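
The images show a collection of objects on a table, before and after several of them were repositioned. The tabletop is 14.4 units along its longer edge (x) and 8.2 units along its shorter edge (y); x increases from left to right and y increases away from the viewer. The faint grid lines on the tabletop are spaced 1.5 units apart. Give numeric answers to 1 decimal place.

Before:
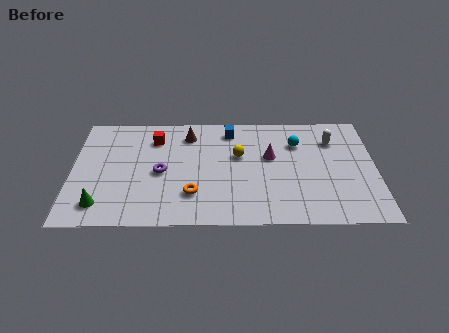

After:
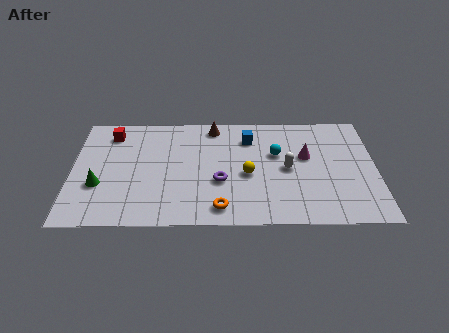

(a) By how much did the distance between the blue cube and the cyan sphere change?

-1.6

The distance was about 3.4 in the first image and 1.8 in the second, so they moved 1.6 units closer together.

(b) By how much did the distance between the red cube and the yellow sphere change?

+3.0

They were about 4.2 units apart before and 7.2 after — 3.0 units further apart.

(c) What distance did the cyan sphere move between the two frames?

1.3

The cyan sphere moved from about (10.7, 5.9) to (9.7, 5.1), a distance of √(1.0² + 0.8²) ≈ 1.3.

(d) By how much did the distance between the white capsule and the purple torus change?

-5.2

Before: roughly 8.5 units apart; after: 3.3. That's 5.2 units closer together.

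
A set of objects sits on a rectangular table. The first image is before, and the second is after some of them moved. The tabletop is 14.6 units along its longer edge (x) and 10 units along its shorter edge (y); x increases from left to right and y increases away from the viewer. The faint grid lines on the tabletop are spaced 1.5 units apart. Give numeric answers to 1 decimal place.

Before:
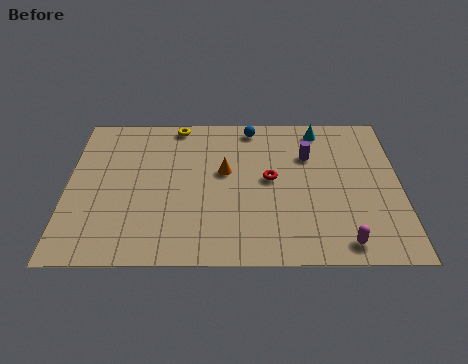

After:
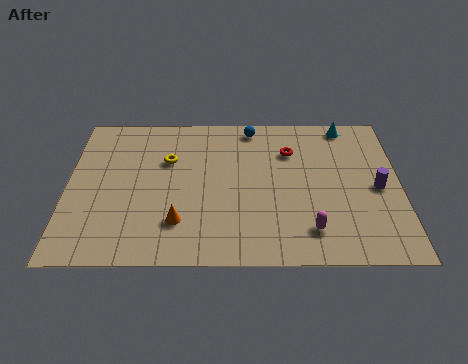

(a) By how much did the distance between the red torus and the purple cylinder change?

+2.2

They were about 2.3 units apart before and 4.5 after — 2.2 units further apart.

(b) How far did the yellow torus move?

2.5

From (4.8, 9.1) to (4.4, 6.6), the yellow torus covered √(0.4² + 2.5²) ≈ 2.5 units.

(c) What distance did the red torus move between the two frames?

2.1

The red torus was near (8.9, 5.3) before and (9.8, 7.2) after, so it travelled √(0.9² + 1.9²) ≈ 2.1 units.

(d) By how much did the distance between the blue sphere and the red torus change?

-1.3

They were about 3.7 units apart before and 2.4 after — 1.3 units closer together.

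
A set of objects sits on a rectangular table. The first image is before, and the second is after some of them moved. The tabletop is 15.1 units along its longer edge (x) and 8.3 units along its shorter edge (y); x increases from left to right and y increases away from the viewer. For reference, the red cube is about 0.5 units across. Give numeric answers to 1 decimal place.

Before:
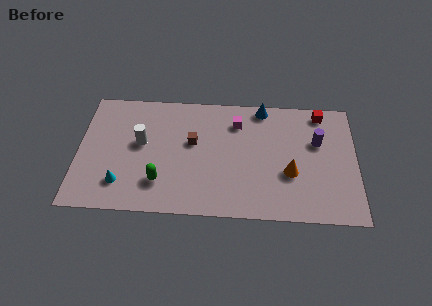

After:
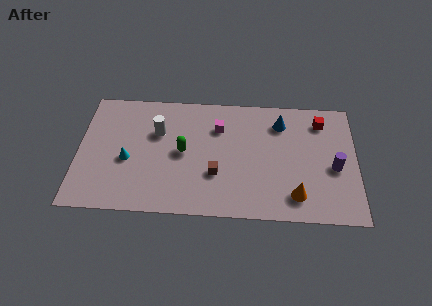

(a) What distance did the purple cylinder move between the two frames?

1.9

From (13.0, 5.3) to (13.9, 3.6), the purple cylinder covered √(0.9² + 1.7²) ≈ 1.9 units.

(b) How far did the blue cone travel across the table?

1.4

From (10.0, 7.5) to (11.0, 6.5), the blue cone covered √(1.0² + 1.0²) ≈ 1.4 units.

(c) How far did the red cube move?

0.6

The red cube was near (13.2, 7.3) before and (13.2, 6.7) after, so it travelled √(0.0² + 0.6²) ≈ 0.6 units.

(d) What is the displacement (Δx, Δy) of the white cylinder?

(0.9, 0.8)

The white cylinder was at about (3.4, 4.7) and moved to about (4.3, 5.5).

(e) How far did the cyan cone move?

1.6

The cyan cone moved from about (2.4, 1.9) to (2.7, 3.5), a distance of √(0.3² + 1.6²) ≈ 1.6.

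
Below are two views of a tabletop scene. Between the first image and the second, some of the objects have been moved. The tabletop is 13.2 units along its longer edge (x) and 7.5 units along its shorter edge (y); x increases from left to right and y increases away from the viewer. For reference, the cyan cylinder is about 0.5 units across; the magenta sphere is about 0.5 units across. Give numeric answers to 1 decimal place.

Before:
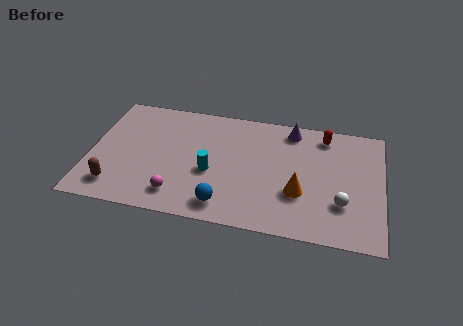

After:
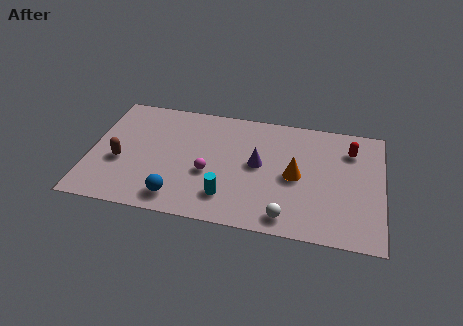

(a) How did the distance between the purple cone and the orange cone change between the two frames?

-2.2

They were about 3.9 units apart before and 1.7 after — 2.2 units closer together.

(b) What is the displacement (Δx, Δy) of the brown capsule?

(0.1, 1.6)

The brown capsule was at about (1.3, 1.4) and moved to about (1.4, 3.0).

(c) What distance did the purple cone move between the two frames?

2.9

The purple cone moved from about (9.0, 6.5) to (7.6, 4.0), a distance of √(1.4² + 2.5²) ≈ 2.9.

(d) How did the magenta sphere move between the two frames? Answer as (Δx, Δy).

(1.3, 1.6)

The magenta sphere was at about (4.1, 1.4) and moved to about (5.4, 3.0).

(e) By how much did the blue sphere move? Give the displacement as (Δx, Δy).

(-2.1, 0.0)

The blue sphere was at about (6.2, 1.2) and moved to about (4.1, 1.2).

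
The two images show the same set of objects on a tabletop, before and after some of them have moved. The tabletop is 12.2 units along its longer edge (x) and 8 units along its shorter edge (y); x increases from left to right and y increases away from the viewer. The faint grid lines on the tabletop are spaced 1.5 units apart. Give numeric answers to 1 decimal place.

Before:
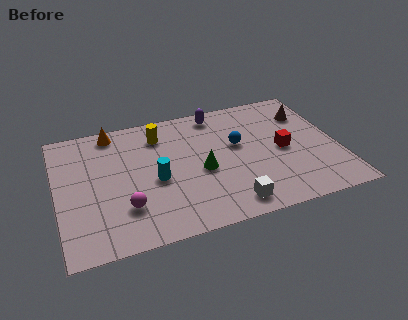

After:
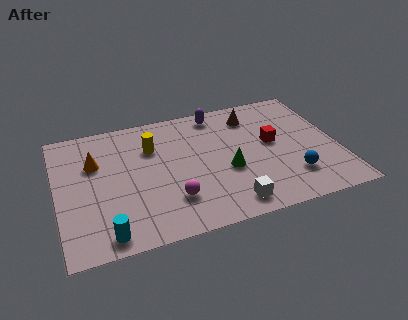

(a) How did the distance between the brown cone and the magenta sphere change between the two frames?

-3.3

Before: roughly 9.1 units apart; after: 5.8. That's 3.3 units closer together.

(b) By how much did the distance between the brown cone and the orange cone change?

-1.5

They were about 8.6 units apart before and 7.1 after — 1.5 units closer together.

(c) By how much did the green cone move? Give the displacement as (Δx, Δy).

(1.1, -0.3)

The green cone was at about (6.2, 3.5) and moved to about (7.3, 3.2).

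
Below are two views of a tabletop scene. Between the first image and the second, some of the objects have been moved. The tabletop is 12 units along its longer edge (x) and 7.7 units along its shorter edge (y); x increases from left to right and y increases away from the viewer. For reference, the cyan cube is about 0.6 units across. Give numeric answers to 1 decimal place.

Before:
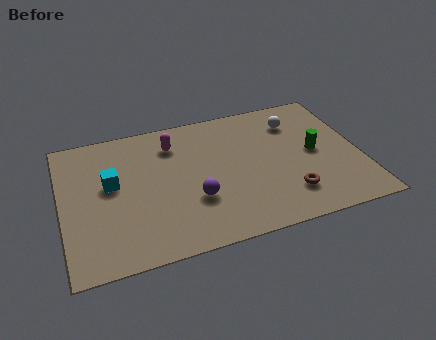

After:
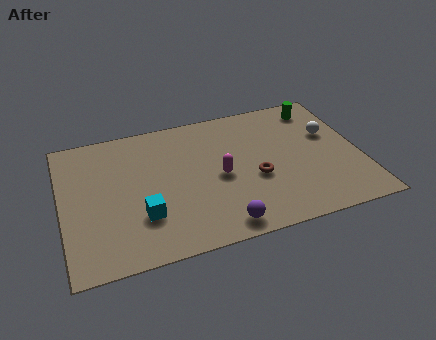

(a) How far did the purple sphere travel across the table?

1.9

From (5.2, 2.6) to (6.1, 0.9), the purple sphere covered √(0.9² + 1.7²) ≈ 1.9 units.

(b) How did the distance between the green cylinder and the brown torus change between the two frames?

+2.0

They were about 2.5 units apart before and 4.5 after — 2.0 units further apart.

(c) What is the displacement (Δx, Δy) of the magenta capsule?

(1.7, -2.4)

The magenta capsule was at about (4.6, 6.0) and moved to about (6.3, 3.6).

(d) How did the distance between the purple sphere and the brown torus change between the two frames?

-1.1

They were about 3.8 units apart before and 2.7 after — 1.1 units closer together.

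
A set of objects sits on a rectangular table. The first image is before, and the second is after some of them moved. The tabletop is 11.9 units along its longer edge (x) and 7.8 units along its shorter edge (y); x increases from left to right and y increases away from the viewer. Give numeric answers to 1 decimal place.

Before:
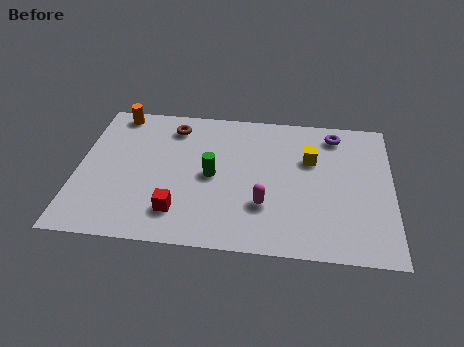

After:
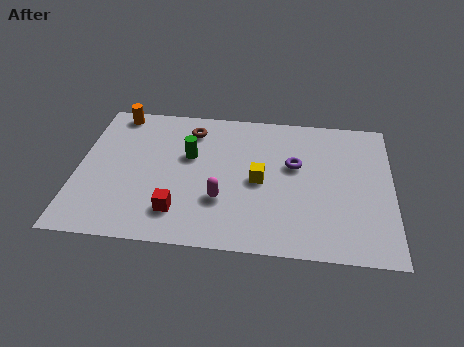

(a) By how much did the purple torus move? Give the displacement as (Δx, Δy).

(-1.5, -1.9)

The purple torus started near (9.7, 6.6) and ended near (8.2, 4.7).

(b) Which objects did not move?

the orange cylinder and the red cube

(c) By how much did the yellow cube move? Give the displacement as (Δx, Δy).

(-1.9, -1.4)

The yellow cube was at about (8.8, 5.1) and moved to about (6.9, 3.7).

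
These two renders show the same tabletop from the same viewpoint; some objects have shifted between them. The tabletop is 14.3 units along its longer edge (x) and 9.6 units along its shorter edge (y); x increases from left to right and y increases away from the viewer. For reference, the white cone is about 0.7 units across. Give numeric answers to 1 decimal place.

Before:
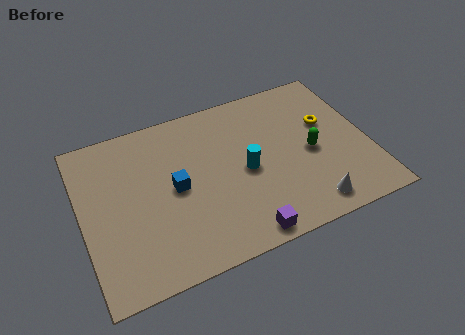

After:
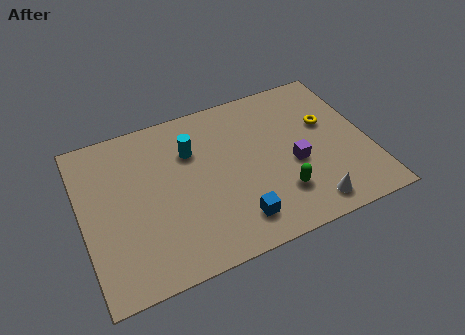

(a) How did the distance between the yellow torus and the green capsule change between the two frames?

+2.6

The distance was about 1.8 in the first image and 4.4 in the second, so they moved 2.6 units further apart.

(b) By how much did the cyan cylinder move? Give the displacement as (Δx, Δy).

(-2.5, 2.2)

The cyan cylinder started near (8.1, 4.5) and ended near (5.6, 6.7).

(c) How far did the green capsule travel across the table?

2.6

The green capsule moved from about (11.4, 4.4) to (9.6, 2.5), a distance of √(1.8² + 1.9²) ≈ 2.6.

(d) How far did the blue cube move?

4.0

The blue cube was near (4.6, 4.8) before and (7.3, 1.8) after, so it travelled √(2.7² + 3.0²) ≈ 4.0 units.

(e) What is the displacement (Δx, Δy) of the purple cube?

(3.0, 3.1)

The purple cube was at about (7.5, 0.9) and moved to about (10.5, 4.0).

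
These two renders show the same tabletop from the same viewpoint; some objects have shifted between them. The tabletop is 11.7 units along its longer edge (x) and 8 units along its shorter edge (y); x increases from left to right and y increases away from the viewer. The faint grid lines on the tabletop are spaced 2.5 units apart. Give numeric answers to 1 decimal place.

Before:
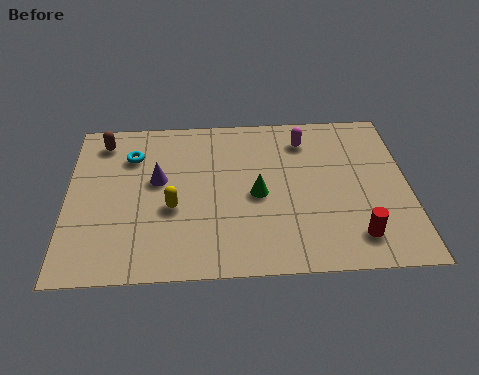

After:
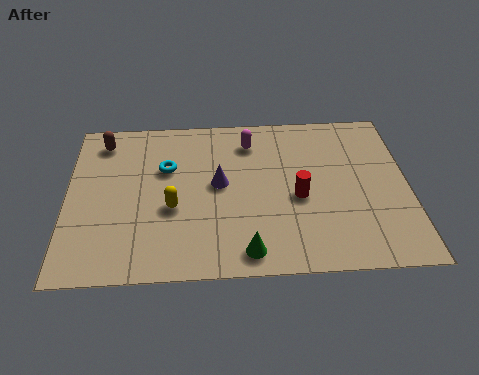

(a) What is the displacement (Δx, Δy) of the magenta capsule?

(-1.9, 0.0)

The magenta capsule was at about (8.2, 6.4) and moved to about (6.3, 6.4).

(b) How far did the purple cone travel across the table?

2.1

The purple cone was near (3.1, 4.6) before and (5.2, 4.3) after, so it travelled √(2.1² + 0.3²) ≈ 2.1 units.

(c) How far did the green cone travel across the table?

2.7

The green cone was near (6.5, 3.7) before and (6.1, 1.0) after, so it travelled √(0.4² + 2.7²) ≈ 2.7 units.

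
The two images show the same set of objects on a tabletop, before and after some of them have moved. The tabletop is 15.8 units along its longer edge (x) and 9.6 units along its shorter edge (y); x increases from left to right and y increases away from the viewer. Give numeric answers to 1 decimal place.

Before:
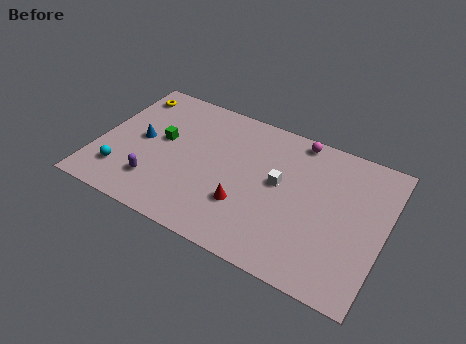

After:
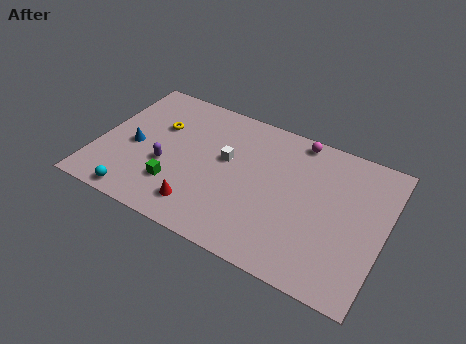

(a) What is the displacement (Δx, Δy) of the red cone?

(-2.3, -1.2)

The red cone started near (8.4, 3.0) and ended near (6.1, 1.8).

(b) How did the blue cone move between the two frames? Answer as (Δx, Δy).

(-0.3, -0.6)

The blue cone was at about (2.3, 4.9) and moved to about (2.0, 4.3).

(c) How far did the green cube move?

3.0

From (3.4, 5.4) to (4.6, 2.6), the green cube covered √(1.2² + 2.8²) ≈ 3.0 units.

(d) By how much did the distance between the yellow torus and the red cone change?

-3.4

The distance was about 8.8 in the first image and 5.4 in the second, so they moved 3.4 units closer together.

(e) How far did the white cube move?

3.0

The white cube was near (10.0, 5.3) before and (7.0, 5.6) after, so it travelled √(3.0² + 0.3²) ≈ 3.0 units.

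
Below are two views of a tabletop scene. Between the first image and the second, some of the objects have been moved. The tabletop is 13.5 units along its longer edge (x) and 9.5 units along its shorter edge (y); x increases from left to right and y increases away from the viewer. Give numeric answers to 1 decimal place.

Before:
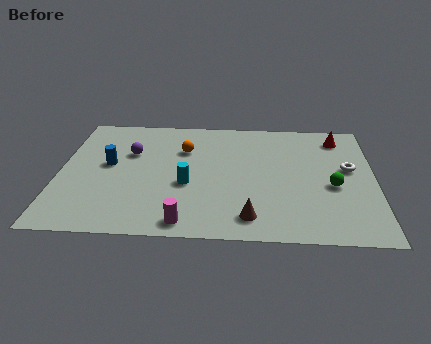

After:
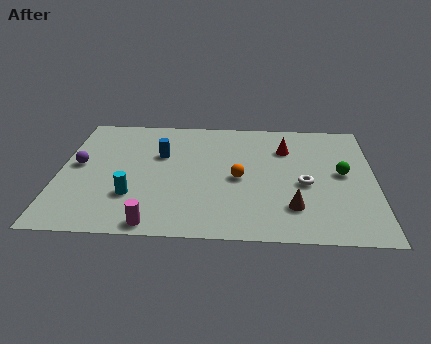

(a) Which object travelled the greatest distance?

the orange sphere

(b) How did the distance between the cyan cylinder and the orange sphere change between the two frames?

+2.0

The distance was about 2.8 in the first image and 4.8 in the second, so they moved 2.0 units further apart.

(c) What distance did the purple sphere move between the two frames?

2.5

The purple sphere was near (3.0, 6.2) before and (0.8, 5.1) after, so it travelled √(2.2² + 1.1²) ≈ 2.5 units.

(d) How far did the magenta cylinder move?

1.3

The magenta cylinder moved from about (5.5, 1.0) to (4.2, 0.8), a distance of √(1.3² + 0.2²) ≈ 1.3.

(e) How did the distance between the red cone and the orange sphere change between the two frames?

-3.6

They were about 6.8 units apart before and 3.2 after — 3.6 units closer together.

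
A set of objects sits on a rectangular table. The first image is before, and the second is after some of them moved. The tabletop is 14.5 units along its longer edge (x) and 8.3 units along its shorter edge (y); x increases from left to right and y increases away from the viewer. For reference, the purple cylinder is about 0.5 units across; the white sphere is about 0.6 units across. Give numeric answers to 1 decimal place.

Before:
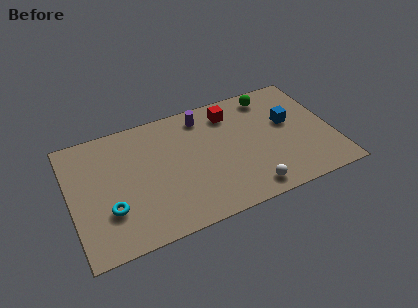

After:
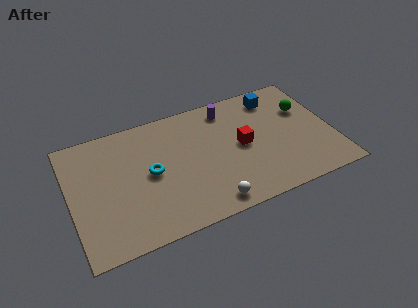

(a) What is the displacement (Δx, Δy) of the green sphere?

(1.8, -1.6)

The green sphere was at about (11.4, 7.1) and moved to about (13.2, 5.5).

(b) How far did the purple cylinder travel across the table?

1.4

From (7.6, 7.0) to (9.0, 7.0), the purple cylinder covered √(1.4² + 0.0²) ≈ 1.4 units.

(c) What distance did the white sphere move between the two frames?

2.2

From (9.5, 1.1) to (7.3, 1.0), the white sphere covered √(2.2² + 0.1²) ≈ 2.2 units.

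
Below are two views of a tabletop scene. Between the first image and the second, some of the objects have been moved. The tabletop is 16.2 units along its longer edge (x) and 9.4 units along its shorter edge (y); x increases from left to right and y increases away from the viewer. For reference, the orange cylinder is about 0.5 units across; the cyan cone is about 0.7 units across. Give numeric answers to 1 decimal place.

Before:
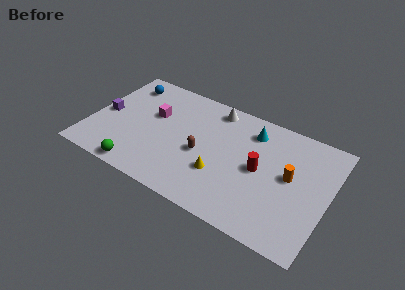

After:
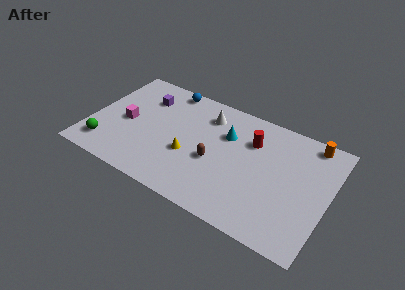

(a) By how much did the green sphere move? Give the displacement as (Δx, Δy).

(-2.5, 0.9)

The green sphere was at about (3.9, 0.9) and moved to about (1.4, 1.8).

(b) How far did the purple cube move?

3.5

The purple cube was near (0.9, 4.5) before and (3.3, 7.0) after, so it travelled √(2.4² + 2.5²) ≈ 3.5 units.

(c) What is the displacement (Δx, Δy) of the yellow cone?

(-2.2, 0.5)

The yellow cone started near (9.1, 3.1) and ended near (6.9, 3.6).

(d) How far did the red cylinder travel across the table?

2.2

The red cylinder moved from about (11.6, 4.7) to (10.8, 6.7), a distance of √(0.8² + 2.0²) ≈ 2.2.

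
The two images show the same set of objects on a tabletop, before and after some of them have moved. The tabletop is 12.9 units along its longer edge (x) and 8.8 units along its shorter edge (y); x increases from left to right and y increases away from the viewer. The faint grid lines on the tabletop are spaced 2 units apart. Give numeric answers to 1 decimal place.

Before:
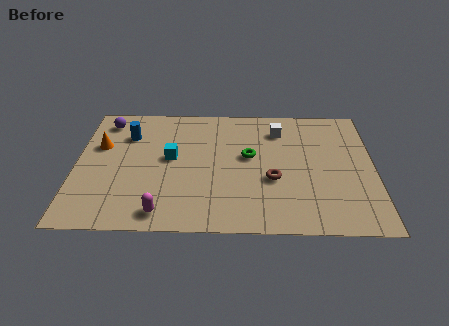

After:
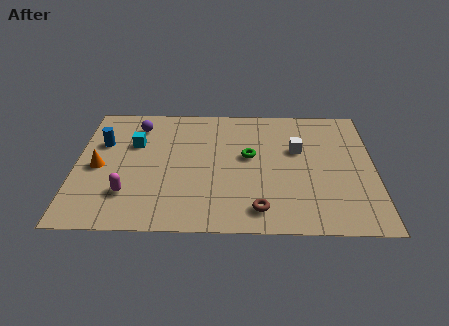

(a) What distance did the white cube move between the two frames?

1.6

The white cube moved from about (8.8, 6.9) to (9.6, 5.5), a distance of √(0.8² + 1.4²) ≈ 1.6.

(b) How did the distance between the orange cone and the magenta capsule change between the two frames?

-3.1

Before: roughly 5.3 units apart; after: 2.2. That's 3.1 units closer together.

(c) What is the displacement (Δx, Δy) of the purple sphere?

(1.4, -0.3)

From the two frames, the purple sphere sits at roughly (1.2, 7.4) before and (2.6, 7.1) after.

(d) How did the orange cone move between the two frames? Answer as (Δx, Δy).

(0.0, -1.5)

The orange cone started near (1.0, 5.6) and ended near (1.0, 4.1).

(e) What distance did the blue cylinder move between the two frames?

1.3

The blue cylinder was near (2.2, 6.4) before and (1.1, 5.8) after, so it travelled √(1.1² + 0.6²) ≈ 1.3 units.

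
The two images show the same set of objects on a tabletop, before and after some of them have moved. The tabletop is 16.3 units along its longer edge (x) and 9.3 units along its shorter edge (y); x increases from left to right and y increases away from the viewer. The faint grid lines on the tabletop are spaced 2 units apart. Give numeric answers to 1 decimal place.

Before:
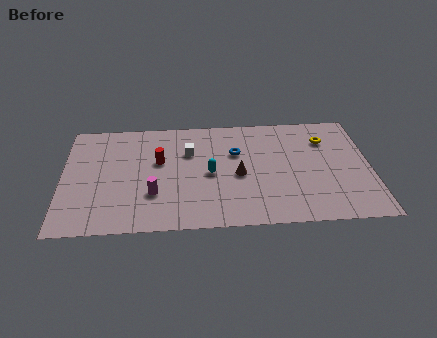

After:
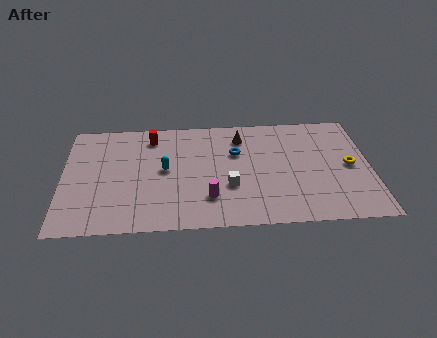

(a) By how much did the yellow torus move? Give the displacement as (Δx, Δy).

(1.2, -2.3)

The yellow torus started near (14.0, 6.9) and ended near (15.2, 4.6).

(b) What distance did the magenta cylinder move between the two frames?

2.9

The magenta cylinder was near (4.8, 2.9) before and (7.7, 2.4) after, so it travelled √(2.9² + 0.5²) ≈ 2.9 units.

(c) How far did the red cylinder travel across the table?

2.1

The red cylinder moved from about (5.1, 5.6) to (4.7, 7.7), a distance of √(0.4² + 2.1²) ≈ 2.1.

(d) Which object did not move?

the blue torus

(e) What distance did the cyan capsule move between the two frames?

2.5

The cyan capsule was near (7.8, 4.4) before and (5.4, 4.9) after, so it travelled √(2.4² + 0.5²) ≈ 2.5 units.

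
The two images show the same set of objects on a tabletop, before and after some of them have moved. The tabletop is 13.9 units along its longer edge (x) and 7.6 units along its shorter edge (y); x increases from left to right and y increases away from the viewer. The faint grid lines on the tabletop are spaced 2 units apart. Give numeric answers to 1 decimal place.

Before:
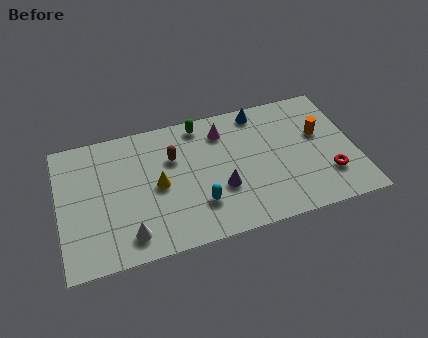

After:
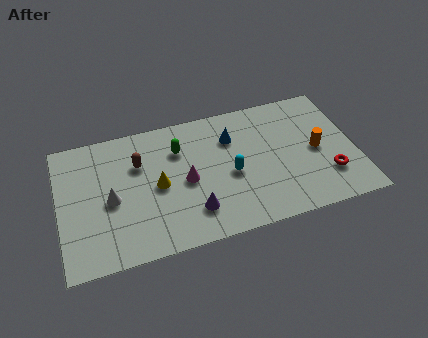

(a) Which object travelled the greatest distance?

the magenta cone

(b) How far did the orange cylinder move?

0.9

The orange cylinder was near (12.3, 4.6) before and (12.1, 3.7) after, so it travelled √(0.2² + 0.9²) ≈ 0.9 units.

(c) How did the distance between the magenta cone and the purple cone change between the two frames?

-1.5

The distance was about 3.3 in the first image and 1.8 in the second, so they moved 1.5 units closer together.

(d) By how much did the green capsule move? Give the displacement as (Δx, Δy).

(-1.1, -1.2)

The green capsule was at about (6.8, 6.7) and moved to about (5.7, 5.5).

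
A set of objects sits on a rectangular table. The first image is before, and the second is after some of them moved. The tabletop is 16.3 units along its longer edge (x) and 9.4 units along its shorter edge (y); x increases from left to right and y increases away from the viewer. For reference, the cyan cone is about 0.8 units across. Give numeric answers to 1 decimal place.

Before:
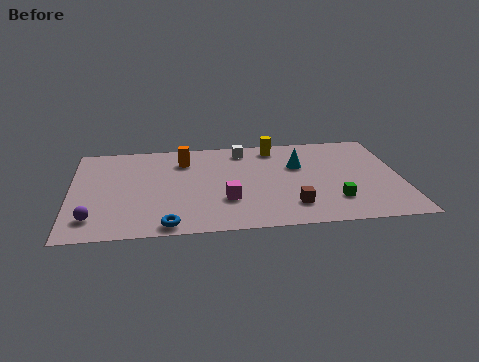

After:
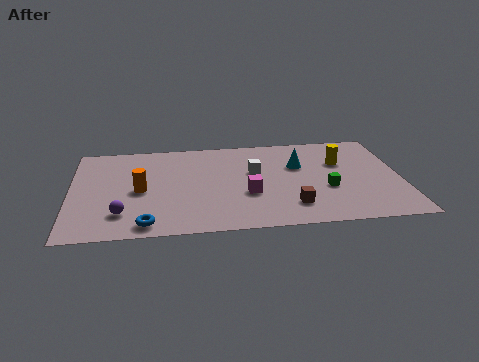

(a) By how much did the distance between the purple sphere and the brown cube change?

-1.4

Before: roughly 9.7 units apart; after: 8.3. That's 1.4 units closer together.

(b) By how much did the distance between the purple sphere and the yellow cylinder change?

+0.6

Before: roughly 11.0 units apart; after: 11.6. That's 0.6 units further apart.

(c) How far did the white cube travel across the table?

2.4

The white cube was near (8.6, 8.0) before and (9.1, 5.7) after, so it travelled √(0.5² + 2.3²) ≈ 2.4 units.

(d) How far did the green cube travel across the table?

1.2

The green cube was near (12.9, 2.4) before and (12.6, 3.6) after, so it travelled √(0.3² + 1.2²) ≈ 1.2 units.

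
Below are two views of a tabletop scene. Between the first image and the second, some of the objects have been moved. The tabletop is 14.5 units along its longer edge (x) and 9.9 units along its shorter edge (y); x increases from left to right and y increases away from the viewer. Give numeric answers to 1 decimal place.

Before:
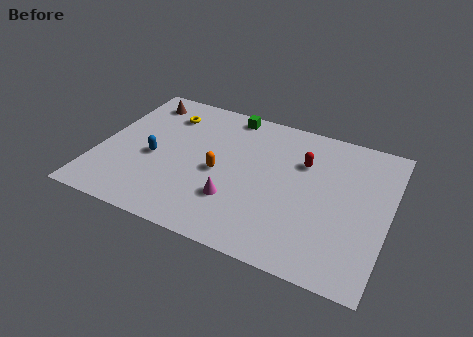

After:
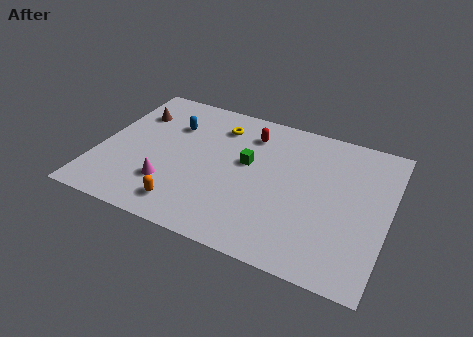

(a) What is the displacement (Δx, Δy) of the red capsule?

(-2.8, 1.0)

The red capsule was at about (10.1, 6.8) and moved to about (7.3, 7.8).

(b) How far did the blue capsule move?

2.8

The blue capsule was near (2.8, 4.3) before and (3.4, 7.0) after, so it travelled √(0.6² + 2.7²) ≈ 2.8 units.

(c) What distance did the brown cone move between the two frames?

1.1

From (1.6, 8.3) to (1.4, 7.2), the brown cone covered √(0.2² + 1.1²) ≈ 1.1 units.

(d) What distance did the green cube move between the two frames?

3.5

The green cube moved from about (6.1, 8.9) to (7.4, 5.7), a distance of √(1.3² + 3.2²) ≈ 3.5.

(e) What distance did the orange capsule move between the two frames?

3.2

The orange capsule moved from about (6.1, 4.5) to (4.8, 1.6), a distance of √(1.3² + 2.9²) ≈ 3.2.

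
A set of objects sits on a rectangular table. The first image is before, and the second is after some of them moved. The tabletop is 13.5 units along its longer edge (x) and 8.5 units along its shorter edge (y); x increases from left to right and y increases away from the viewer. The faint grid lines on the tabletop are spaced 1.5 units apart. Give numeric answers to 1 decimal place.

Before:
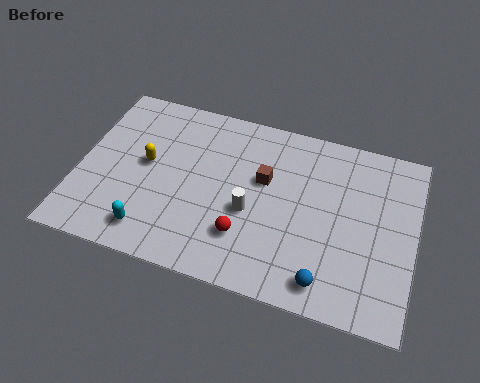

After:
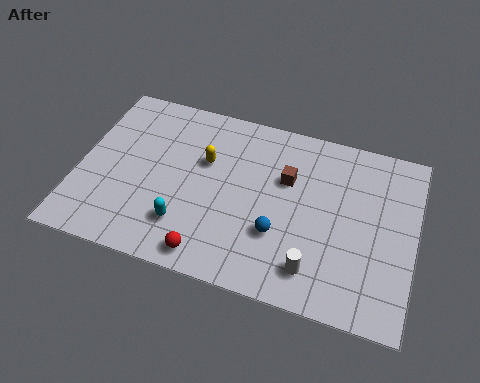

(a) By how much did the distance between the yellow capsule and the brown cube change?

-1.4

They were about 4.7 units apart before and 3.3 after — 1.4 units closer together.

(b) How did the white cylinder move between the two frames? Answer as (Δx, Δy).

(2.7, -1.9)

The white cylinder was at about (7.0, 3.5) and moved to about (9.7, 1.6).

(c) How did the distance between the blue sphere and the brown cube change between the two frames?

-2.2

Before: roughly 4.9 units apart; after: 2.7. That's 2.2 units closer together.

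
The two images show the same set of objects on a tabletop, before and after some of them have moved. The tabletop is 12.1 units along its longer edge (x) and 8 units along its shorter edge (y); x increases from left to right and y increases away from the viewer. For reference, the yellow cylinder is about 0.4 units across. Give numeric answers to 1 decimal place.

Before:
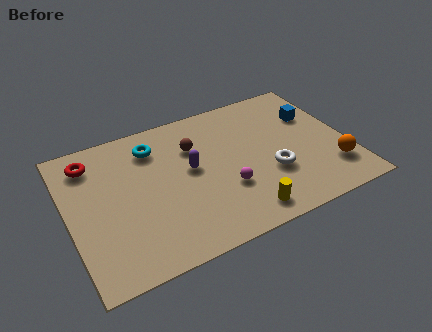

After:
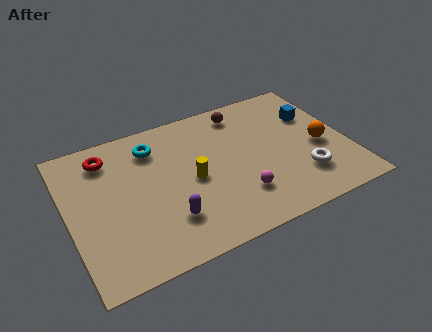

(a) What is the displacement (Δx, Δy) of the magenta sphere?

(0.5, -0.6)

The magenta sphere started near (6.6, 2.7) and ended near (7.1, 2.1).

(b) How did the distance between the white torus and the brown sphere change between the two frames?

+1.0

They were about 4.1 units apart before and 5.1 after — 1.0 units further apart.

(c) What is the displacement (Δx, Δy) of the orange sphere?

(-0.3, 1.5)

From the two frames, the orange sphere sits at roughly (11.2, 2.0) before and (10.9, 3.5) after.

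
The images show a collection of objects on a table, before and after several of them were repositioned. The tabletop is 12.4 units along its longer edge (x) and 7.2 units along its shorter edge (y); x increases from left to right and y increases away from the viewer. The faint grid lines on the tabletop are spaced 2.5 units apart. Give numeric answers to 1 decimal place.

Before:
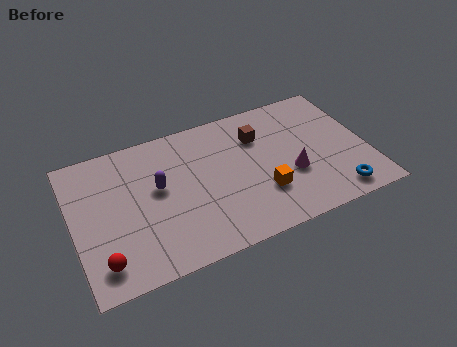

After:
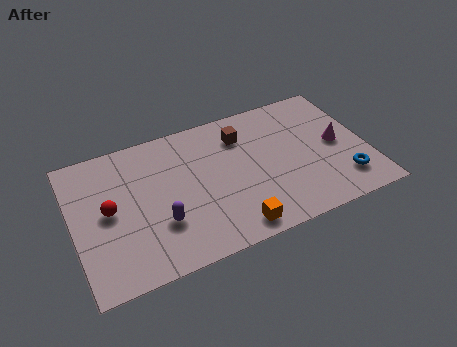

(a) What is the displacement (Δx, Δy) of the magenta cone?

(2.1, 0.9)

The magenta cone was at about (9.1, 2.7) and moved to about (11.2, 3.6).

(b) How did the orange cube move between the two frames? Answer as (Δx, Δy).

(-1.4, -1.3)

The orange cube started near (7.8, 2.2) and ended near (6.4, 0.9).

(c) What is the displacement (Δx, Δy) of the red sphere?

(0.5, 2.4)

From the two frames, the red sphere sits at roughly (1.0, 1.3) before and (1.5, 3.7) after.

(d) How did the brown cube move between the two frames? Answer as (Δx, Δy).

(-0.7, 0.3)

The brown cube was at about (8.0, 5.2) and moved to about (7.3, 5.5).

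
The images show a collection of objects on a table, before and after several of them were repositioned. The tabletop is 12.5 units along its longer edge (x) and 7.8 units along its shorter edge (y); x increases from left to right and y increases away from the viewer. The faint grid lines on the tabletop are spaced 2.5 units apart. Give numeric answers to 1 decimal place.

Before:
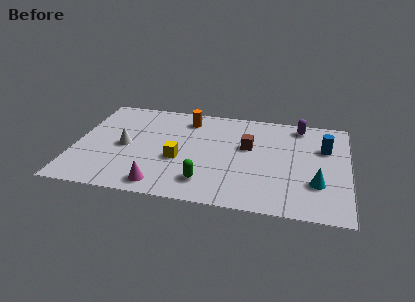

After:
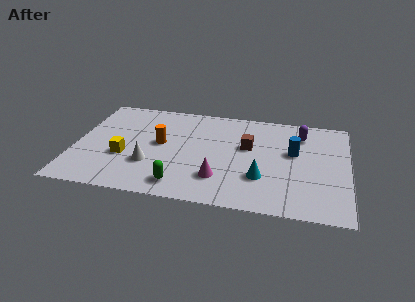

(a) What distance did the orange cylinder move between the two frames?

2.5

The orange cylinder was near (5.0, 6.4) before and (3.9, 4.2) after, so it travelled √(1.1² + 2.2²) ≈ 2.5 units.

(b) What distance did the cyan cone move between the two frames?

2.5

From (11.1, 2.4) to (8.6, 2.4), the cyan cone covered √(2.5² + 0.0²) ≈ 2.5 units.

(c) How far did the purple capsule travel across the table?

0.7

From (10.2, 6.8) to (10.3, 6.1), the purple capsule covered √(0.1² + 0.7²) ≈ 0.7 units.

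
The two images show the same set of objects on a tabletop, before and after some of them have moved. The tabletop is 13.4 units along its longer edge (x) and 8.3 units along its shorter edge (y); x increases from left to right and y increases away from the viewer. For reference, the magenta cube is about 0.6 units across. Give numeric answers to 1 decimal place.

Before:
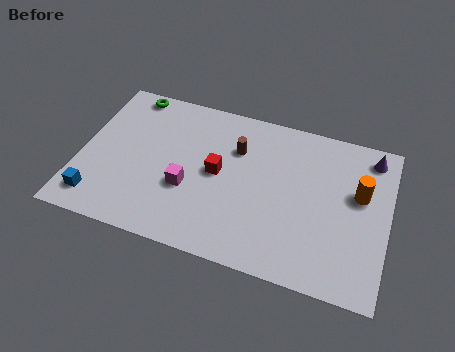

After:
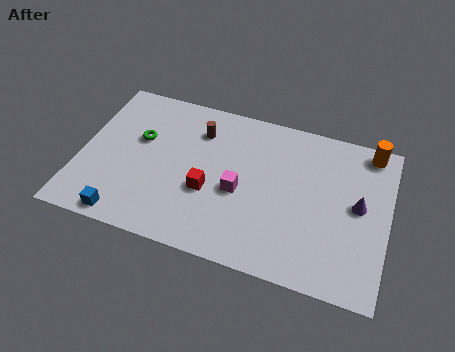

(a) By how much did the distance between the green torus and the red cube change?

-1.6

Before: roughly 5.3 units apart; after: 3.7. That's 1.6 units closer together.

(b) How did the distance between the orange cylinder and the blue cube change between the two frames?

+0.4

Before: roughly 11.7 units apart; after: 12.1. That's 0.4 units further apart.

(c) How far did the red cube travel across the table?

1.1

The red cube was near (6.0, 4.3) before and (5.7, 3.2) after, so it travelled √(0.3² + 1.1²) ≈ 1.1 units.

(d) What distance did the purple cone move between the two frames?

2.7

The purple cone was near (12.5, 7.1) before and (12.1, 4.4) after, so it travelled √(0.4² + 2.7²) ≈ 2.7 units.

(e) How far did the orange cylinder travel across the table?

2.4

From (12.1, 5.0) to (12.4, 7.4), the orange cylinder covered √(0.3² + 2.4²) ≈ 2.4 units.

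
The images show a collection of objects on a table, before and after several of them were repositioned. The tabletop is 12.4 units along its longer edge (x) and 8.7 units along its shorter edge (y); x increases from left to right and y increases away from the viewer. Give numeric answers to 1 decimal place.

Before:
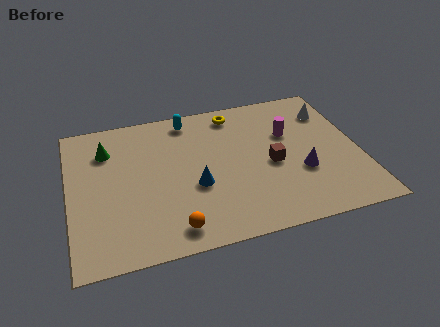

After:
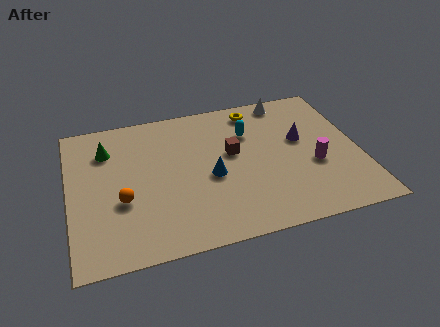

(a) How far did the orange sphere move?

2.9

The orange sphere was near (4.2, 1.2) before and (2.2, 3.3) after, so it travelled √(2.0² + 2.1²) ≈ 2.9 units.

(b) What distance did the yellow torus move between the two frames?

0.9

The yellow torus moved from about (7.3, 7.5) to (8.2, 7.5), a distance of √(0.9² + 0.0²) ≈ 0.9.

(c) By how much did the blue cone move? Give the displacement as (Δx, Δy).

(0.7, 0.4)

From the two frames, the blue cone sits at roughly (5.3, 3.4) before and (6.0, 3.8) after.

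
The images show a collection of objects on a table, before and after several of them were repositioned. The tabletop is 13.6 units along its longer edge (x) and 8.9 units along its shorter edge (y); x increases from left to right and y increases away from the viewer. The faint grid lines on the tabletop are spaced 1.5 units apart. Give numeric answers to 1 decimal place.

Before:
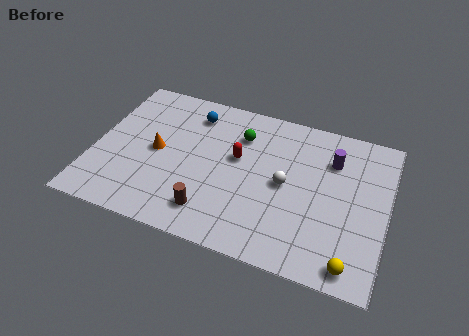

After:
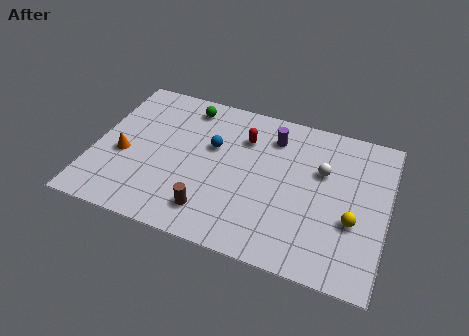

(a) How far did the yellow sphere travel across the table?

2.3

From (12.2, 1.0) to (12.1, 3.3), the yellow sphere covered √(0.1² + 2.3²) ≈ 2.3 units.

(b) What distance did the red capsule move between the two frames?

1.3

From (6.6, 5.2) to (6.8, 6.5), the red capsule covered √(0.2² + 1.3²) ≈ 1.3 units.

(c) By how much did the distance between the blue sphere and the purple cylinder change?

-3.5

They were about 6.6 units apart before and 3.1 after — 3.5 units closer together.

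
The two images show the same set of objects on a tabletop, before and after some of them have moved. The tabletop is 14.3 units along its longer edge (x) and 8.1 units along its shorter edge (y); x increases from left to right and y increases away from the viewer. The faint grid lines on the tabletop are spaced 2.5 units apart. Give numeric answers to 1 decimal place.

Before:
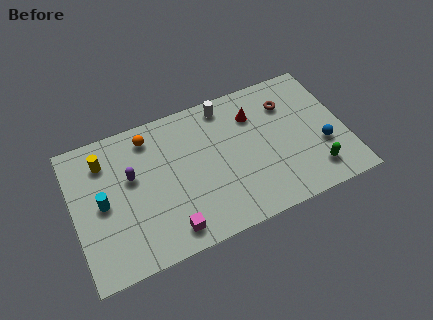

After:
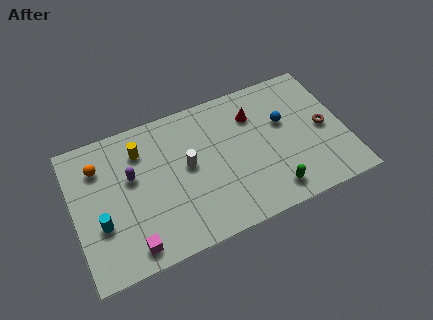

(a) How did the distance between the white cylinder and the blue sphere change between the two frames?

-1.1

The distance was about 6.3 in the first image and 5.2 in the second, so they moved 1.1 units closer together.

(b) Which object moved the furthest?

the white cylinder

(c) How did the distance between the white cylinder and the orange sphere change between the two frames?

+0.7

They were about 4.1 units apart before and 4.8 after — 0.7 units further apart.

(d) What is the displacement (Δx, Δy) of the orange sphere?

(-2.7, -0.7)

The orange sphere started near (4.2, 6.8) and ended near (1.5, 6.1).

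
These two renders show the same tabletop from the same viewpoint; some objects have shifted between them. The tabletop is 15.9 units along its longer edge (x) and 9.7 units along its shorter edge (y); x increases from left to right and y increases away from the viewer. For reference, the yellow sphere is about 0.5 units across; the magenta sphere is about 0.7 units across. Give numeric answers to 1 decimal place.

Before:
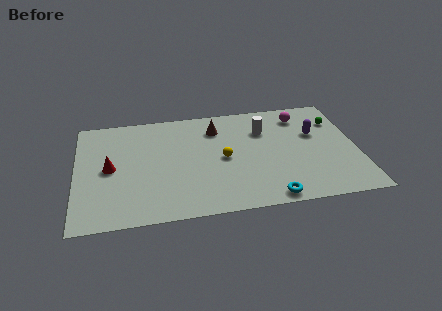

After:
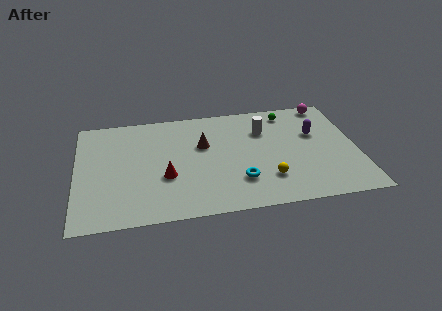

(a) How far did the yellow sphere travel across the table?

3.3

The yellow sphere was near (8.3, 4.7) before and (10.7, 2.5) after, so it travelled √(2.4² + 2.2²) ≈ 3.3 units.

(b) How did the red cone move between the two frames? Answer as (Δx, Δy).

(3.1, -1.2)

The red cone was at about (1.9, 4.8) and moved to about (5.0, 3.6).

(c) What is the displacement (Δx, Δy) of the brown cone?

(-0.8, -1.4)

The brown cone started near (8.0, 7.5) and ended near (7.2, 6.1).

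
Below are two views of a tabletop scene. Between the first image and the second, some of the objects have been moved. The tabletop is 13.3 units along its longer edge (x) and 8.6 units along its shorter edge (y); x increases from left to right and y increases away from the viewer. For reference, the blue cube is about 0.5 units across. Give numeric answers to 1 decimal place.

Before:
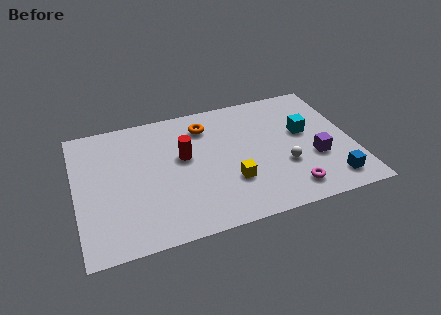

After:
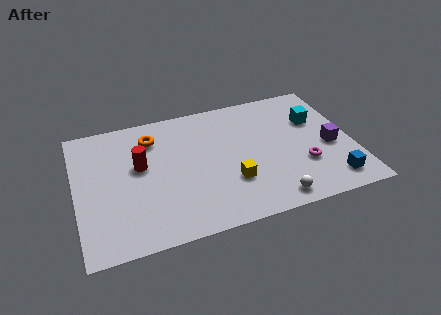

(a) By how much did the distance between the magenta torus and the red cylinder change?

+2.0

They were about 6.0 units apart before and 8.0 after — 2.0 units further apart.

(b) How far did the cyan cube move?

0.9

From (11.1, 5.0) to (11.7, 5.7), the cyan cube covered √(0.6² + 0.7²) ≈ 0.9 units.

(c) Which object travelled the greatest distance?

the orange torus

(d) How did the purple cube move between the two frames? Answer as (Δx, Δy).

(0.8, 0.6)

The purple cube started near (11.4, 3.1) and ended near (12.2, 3.7).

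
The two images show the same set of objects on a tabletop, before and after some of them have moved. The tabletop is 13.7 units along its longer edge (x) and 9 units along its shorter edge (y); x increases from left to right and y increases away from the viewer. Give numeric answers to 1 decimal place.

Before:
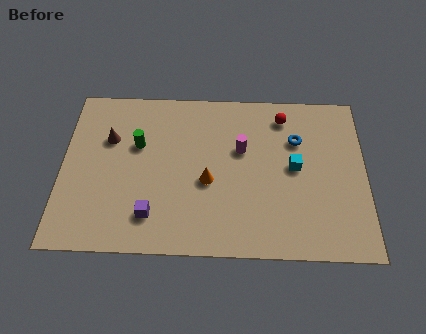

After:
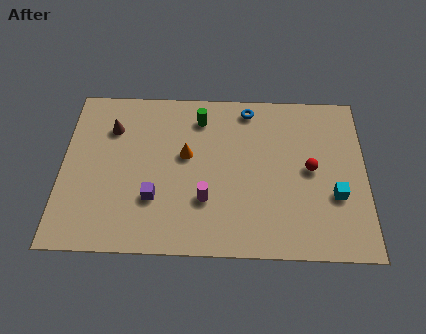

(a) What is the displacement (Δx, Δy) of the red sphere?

(1.2, -2.9)

The red sphere started near (10.0, 7.5) and ended near (11.2, 4.6).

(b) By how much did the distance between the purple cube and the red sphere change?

-0.9

They were about 8.1 units apart before and 7.2 after — 0.9 units closer together.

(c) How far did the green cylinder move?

3.2

The green cylinder moved from about (3.4, 5.7) to (6.2, 7.3), a distance of √(2.8² + 1.6²) ≈ 3.2.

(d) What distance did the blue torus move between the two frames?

2.8

From (10.6, 6.2) to (8.4, 7.9), the blue torus covered √(2.2² + 1.7²) ≈ 2.8 units.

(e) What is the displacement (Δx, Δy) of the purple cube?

(0.1, 0.9)

From the two frames, the purple cube sits at roughly (4.1, 1.9) before and (4.2, 2.8) after.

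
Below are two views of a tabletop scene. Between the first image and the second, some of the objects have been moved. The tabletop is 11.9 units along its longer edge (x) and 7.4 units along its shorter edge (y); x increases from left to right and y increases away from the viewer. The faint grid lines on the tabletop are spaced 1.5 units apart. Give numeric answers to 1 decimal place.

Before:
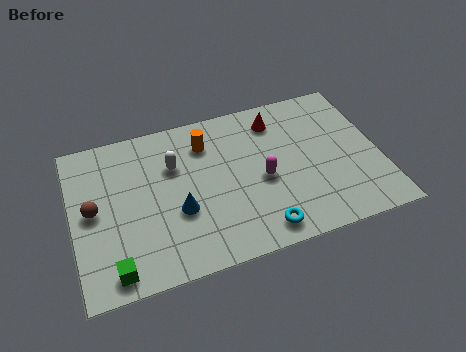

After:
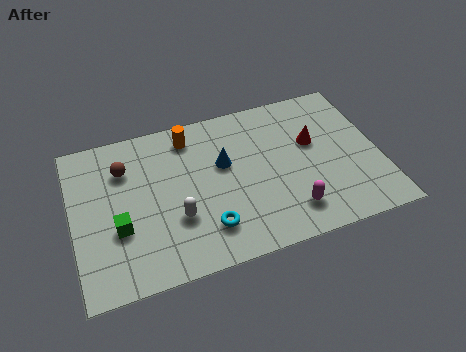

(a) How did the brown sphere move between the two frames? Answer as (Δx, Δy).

(1.3, 1.6)

The brown sphere was at about (0.8, 3.8) and moved to about (2.1, 5.4).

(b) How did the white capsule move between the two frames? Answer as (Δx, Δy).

(-0.1, -2.5)

The white capsule was at about (4.0, 5.0) and moved to about (3.9, 2.5).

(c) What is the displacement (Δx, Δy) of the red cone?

(1.3, -1.5)

The red cone was at about (8.1, 6.0) and moved to about (9.4, 4.5).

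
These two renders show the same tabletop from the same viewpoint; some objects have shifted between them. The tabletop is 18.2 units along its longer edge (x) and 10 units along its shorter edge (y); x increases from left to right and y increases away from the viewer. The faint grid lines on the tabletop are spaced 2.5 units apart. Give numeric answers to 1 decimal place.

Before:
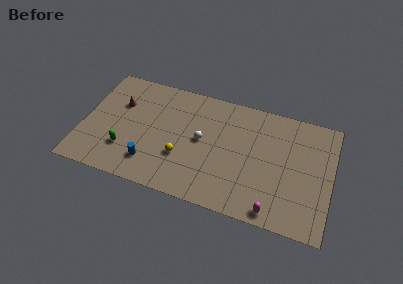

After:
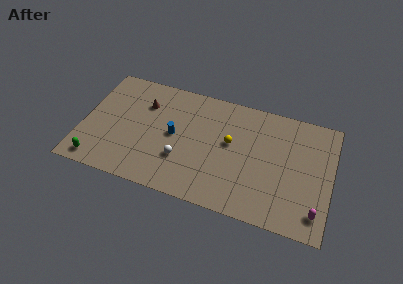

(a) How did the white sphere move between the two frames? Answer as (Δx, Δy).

(-1.3, -2.1)

The white sphere started near (8.7, 5.3) and ended near (7.4, 3.2).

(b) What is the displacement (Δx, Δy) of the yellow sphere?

(3.4, 2.3)

The yellow sphere started near (7.4, 3.4) and ended near (10.8, 5.7).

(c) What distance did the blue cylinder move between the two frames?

3.3

The blue cylinder moved from about (5.2, 2.2) to (6.7, 5.1), a distance of √(1.5² + 2.9²) ≈ 3.3.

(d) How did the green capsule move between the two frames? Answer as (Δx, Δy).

(-1.9, -1.6)

The green capsule was at about (3.3, 2.8) and moved to about (1.4, 1.2).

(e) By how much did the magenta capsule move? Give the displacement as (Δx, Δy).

(3.0, 0.8)

From the two frames, the magenta capsule sits at roughly (14.3, 1.0) before and (17.3, 1.8) after.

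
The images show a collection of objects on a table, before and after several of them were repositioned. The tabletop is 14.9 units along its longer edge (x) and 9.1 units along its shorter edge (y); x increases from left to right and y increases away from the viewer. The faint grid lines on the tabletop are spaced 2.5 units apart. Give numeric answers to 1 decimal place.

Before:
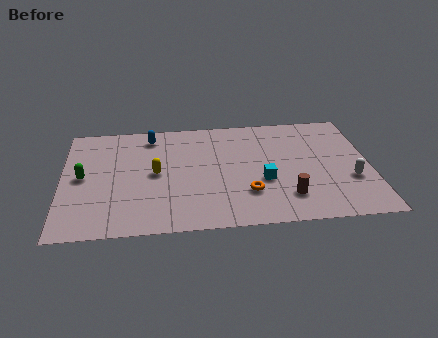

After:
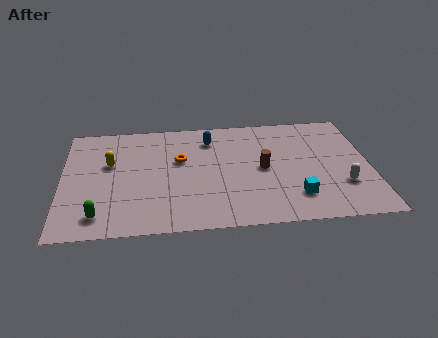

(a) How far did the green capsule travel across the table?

3.2

The green capsule moved from about (1.0, 4.6) to (1.8, 1.5), a distance of √(0.8² + 3.1²) ≈ 3.2.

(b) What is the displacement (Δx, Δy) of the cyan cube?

(1.5, -1.4)

The cyan cube started near (9.7, 3.5) and ended near (11.2, 2.1).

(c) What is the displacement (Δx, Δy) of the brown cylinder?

(-1.1, 2.4)

From the two frames, the brown cylinder sits at roughly (10.8, 2.1) before and (9.7, 4.5) after.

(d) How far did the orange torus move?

4.4

The orange torus was near (8.9, 2.6) before and (5.7, 5.6) after, so it travelled √(3.2² + 3.0²) ≈ 4.4 units.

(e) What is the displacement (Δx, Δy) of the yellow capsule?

(-2.2, 1.0)

The yellow capsule was at about (4.5, 4.6) and moved to about (2.3, 5.6).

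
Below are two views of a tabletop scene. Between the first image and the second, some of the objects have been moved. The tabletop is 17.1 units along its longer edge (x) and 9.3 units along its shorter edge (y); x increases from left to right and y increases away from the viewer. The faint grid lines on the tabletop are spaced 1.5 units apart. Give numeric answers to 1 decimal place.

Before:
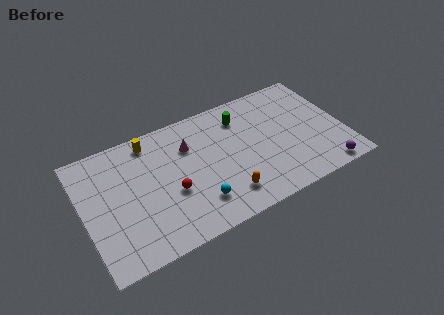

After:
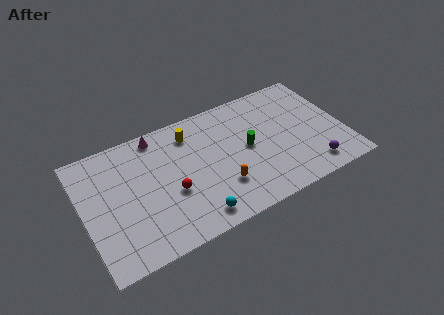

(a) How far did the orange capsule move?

0.8

The orange capsule was near (8.9, 1.9) before and (8.7, 2.7) after, so it travelled √(0.2² + 0.8²) ≈ 0.8 units.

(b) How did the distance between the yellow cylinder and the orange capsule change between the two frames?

-2.5

They were about 7.5 units apart before and 5.0 after — 2.5 units closer together.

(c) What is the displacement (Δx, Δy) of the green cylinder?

(0.1, -2.5)

From the two frames, the green cylinder sits at roughly (10.7, 7.3) before and (10.8, 4.8) after.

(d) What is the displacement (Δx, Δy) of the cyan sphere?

(-0.3, -0.9)

The cyan sphere was at about (7.1, 2.2) and moved to about (6.8, 1.3).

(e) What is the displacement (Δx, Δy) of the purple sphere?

(-0.8, 0.6)

The purple sphere started near (15.4, 0.9) and ended near (14.6, 1.5).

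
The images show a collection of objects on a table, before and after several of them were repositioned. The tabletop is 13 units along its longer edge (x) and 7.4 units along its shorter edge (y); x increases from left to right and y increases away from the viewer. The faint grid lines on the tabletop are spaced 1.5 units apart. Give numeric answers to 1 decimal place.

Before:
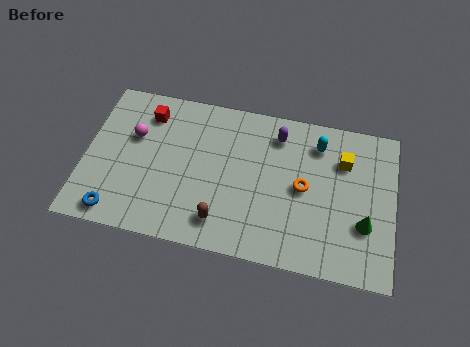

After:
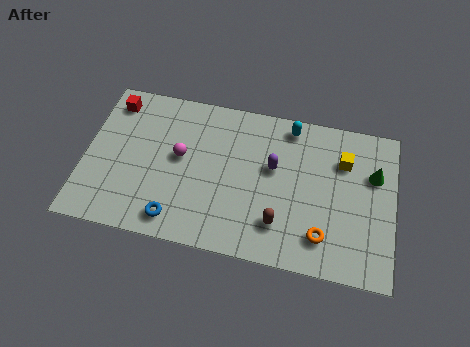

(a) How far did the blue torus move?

2.5

The blue torus was near (1.5, 0.9) before and (4.0, 1.1) after, so it travelled √(2.5² + 0.2²) ≈ 2.5 units.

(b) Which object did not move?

the yellow cube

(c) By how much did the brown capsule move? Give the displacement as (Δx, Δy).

(2.4, 0.4)

From the two frames, the brown capsule sits at roughly (5.9, 1.4) before and (8.3, 1.8) after.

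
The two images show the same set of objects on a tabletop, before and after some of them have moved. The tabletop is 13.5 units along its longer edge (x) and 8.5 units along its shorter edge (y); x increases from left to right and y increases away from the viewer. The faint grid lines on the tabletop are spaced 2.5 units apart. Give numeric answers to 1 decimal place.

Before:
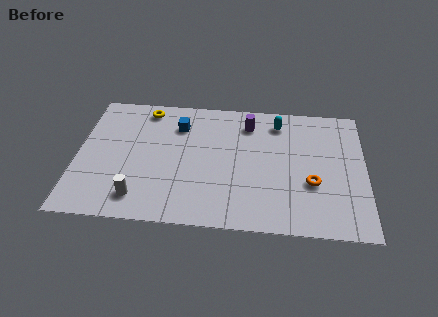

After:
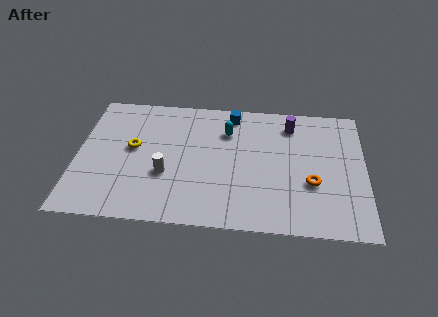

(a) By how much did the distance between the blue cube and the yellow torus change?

+3.4

They were about 1.9 units apart before and 5.3 after — 3.4 units further apart.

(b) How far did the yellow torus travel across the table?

2.7

From (3.1, 7.4) to (2.6, 4.7), the yellow torus covered √(0.5² + 2.7²) ≈ 2.7 units.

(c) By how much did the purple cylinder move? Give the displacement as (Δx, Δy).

(2.0, 0.1)

The purple cylinder was at about (8.0, 6.8) and moved to about (10.0, 6.9).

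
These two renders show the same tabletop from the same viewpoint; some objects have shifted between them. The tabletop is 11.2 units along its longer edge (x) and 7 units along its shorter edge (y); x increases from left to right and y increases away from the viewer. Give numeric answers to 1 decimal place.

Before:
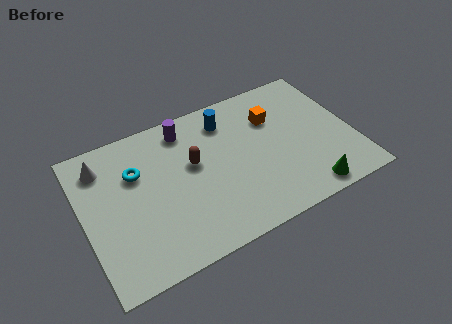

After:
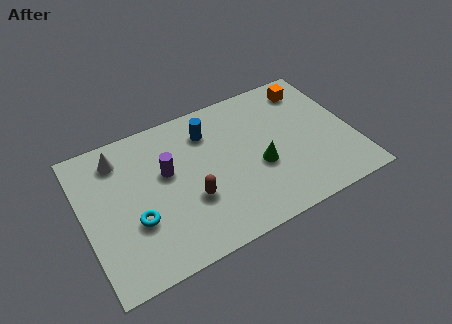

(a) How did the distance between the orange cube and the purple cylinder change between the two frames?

+2.8

The distance was about 3.7 in the first image and 6.5 in the second, so they moved 2.8 units further apart.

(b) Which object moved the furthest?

the green cone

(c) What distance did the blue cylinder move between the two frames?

0.8

The blue cylinder moved from about (6.2, 5.6) to (5.4, 5.4), a distance of √(0.8² + 0.2²) ≈ 0.8.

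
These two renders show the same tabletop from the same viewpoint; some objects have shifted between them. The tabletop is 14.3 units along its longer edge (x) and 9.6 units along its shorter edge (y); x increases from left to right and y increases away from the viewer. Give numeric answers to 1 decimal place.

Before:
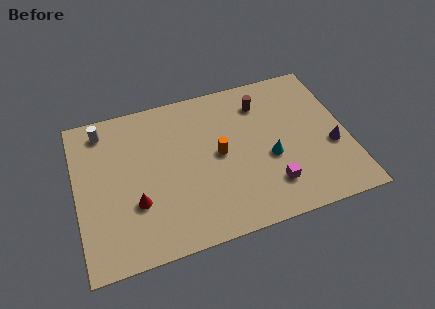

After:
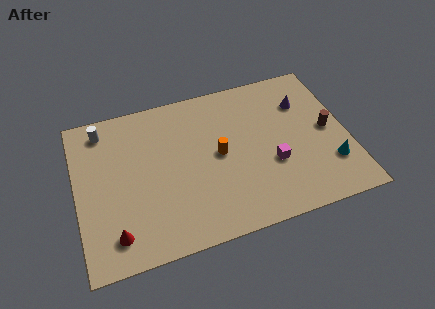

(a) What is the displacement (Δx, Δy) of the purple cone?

(-1.2, 3.2)

The purple cone was at about (13.4, 3.7) and moved to about (12.2, 6.9).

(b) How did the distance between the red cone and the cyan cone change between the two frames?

+4.3

Before: roughly 7.1 units apart; after: 11.4. That's 4.3 units further apart.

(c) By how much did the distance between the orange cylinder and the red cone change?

+1.7

They were about 4.8 units apart before and 6.5 after — 1.7 units further apart.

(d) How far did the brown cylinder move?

4.3

From (10.0, 7.5) to (13.3, 4.8), the brown cylinder covered √(3.3² + 2.7²) ≈ 4.3 units.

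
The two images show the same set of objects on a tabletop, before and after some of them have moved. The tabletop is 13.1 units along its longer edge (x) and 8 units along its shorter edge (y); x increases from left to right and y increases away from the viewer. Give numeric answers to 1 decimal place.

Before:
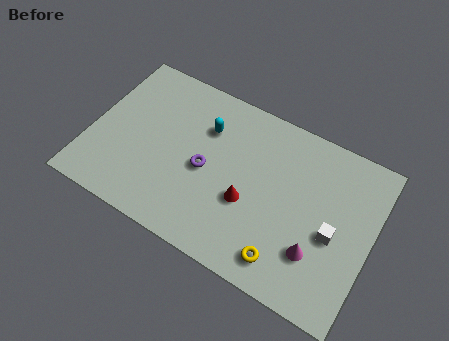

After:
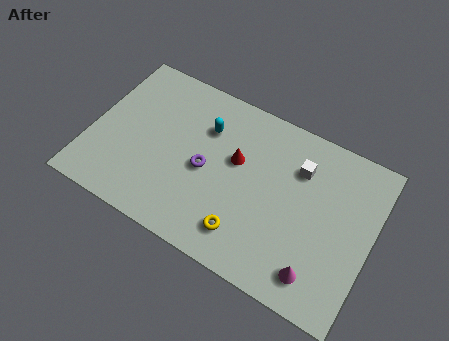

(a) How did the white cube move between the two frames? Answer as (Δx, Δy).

(-1.9, 2.3)

The white cube was at about (11.4, 3.5) and moved to about (9.5, 5.8).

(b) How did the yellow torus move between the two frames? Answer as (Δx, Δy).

(-1.9, 0.3)

The yellow torus was at about (9.5, 1.3) and moved to about (7.6, 1.6).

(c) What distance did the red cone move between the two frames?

1.9

The red cone moved from about (7.5, 3.1) to (6.7, 4.8), a distance of √(0.8² + 1.7²) ≈ 1.9.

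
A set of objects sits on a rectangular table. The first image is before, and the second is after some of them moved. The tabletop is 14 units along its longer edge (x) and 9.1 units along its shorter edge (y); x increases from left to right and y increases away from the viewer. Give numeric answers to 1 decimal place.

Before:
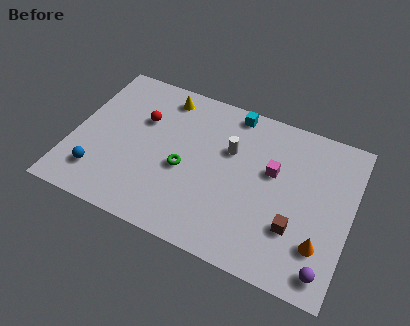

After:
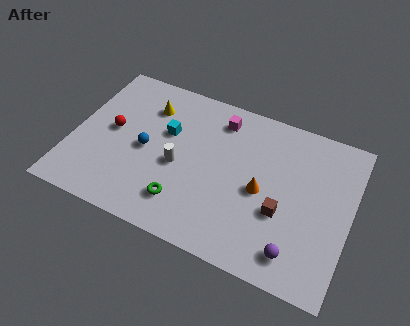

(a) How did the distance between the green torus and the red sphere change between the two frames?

+1.7

They were about 3.2 units apart before and 4.9 after — 1.7 units further apart.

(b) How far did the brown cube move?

0.9

From (11.4, 2.8) to (10.7, 3.4), the brown cube covered √(0.7² + 0.6²) ≈ 0.9 units.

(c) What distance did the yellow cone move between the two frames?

1.1

The yellow cone moved from about (4.2, 7.8) to (3.5, 6.9), a distance of √(0.7² + 0.9²) ≈ 1.1.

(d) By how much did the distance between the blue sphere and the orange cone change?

-5.2

Before: roughly 11.1 units apart; after: 5.9. That's 5.2 units closer together.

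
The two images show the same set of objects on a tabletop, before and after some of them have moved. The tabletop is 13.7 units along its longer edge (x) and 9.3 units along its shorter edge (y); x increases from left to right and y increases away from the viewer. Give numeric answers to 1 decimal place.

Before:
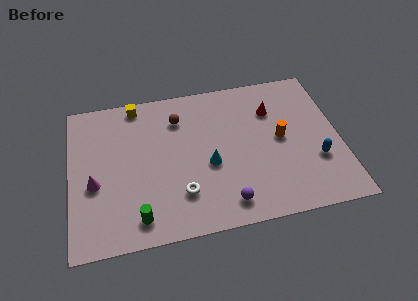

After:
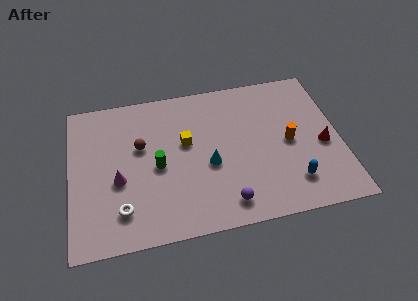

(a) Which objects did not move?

the cyan cone and the purple sphere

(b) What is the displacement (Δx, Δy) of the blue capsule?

(-1.3, -1.1)

From the two frames, the blue capsule sits at roughly (12.4, 3.1) before and (11.1, 2.0) after.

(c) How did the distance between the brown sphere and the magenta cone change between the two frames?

-3.3

Before: roughly 5.5 units apart; after: 2.2. That's 3.3 units closer together.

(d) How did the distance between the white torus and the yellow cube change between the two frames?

-1.4

They were about 6.3 units apart before and 4.9 after — 1.4 units closer together.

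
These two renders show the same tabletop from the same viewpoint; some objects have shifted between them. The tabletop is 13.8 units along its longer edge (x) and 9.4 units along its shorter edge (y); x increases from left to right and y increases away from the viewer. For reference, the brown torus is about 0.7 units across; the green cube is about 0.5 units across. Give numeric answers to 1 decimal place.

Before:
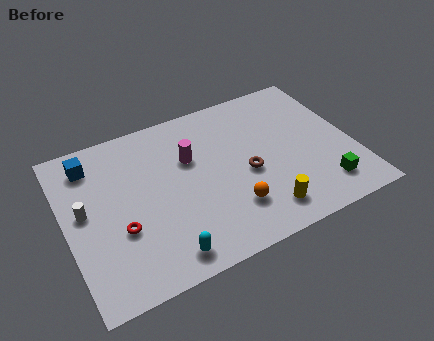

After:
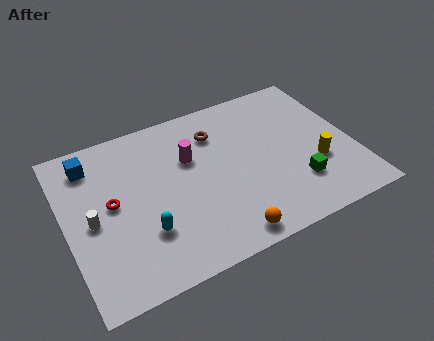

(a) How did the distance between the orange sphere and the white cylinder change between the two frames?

-0.4

Before: roughly 7.2 units apart; after: 6.8. That's 0.4 units closer together.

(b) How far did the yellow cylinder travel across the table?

3.4

The yellow cylinder moved from about (9.0, 1.6) to (11.9, 3.3), a distance of √(2.9² + 1.7²) ≈ 3.4.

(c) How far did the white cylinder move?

0.8

The white cylinder was near (0.9, 5.1) before and (1.2, 4.4) after, so it travelled √(0.3² + 0.7²) ≈ 0.8 units.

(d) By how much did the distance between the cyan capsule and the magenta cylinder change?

-1.1

The distance was about 5.3 in the first image and 4.2 in the second, so they moved 1.1 units closer together.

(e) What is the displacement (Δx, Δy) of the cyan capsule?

(-0.7, 1.6)

The cyan capsule started near (4.2, 1.2) and ended near (3.5, 2.8).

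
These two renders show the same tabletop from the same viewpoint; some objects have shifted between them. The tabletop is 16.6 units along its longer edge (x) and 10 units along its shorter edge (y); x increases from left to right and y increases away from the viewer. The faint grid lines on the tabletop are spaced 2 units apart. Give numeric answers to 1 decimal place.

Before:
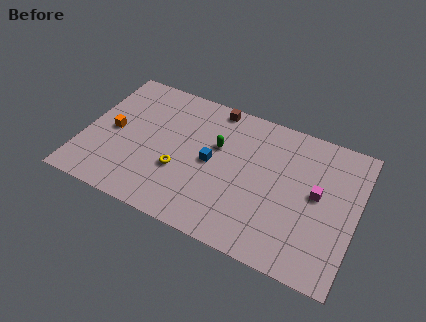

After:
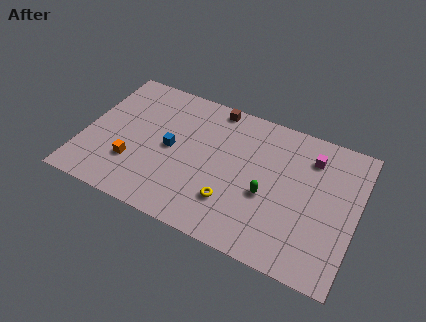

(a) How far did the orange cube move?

2.4

The orange cube moved from about (1.7, 4.9) to (3.2, 3.0), a distance of √(1.5² + 1.9²) ≈ 2.4.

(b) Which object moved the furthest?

the green capsule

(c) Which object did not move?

the brown cube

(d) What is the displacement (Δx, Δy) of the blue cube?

(-2.5, 0.0)

The blue cube was at about (7.8, 5.0) and moved to about (5.3, 5.0).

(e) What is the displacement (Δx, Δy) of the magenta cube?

(-0.6, 2.4)

The magenta cube was at about (14.2, 5.4) and moved to about (13.6, 7.8).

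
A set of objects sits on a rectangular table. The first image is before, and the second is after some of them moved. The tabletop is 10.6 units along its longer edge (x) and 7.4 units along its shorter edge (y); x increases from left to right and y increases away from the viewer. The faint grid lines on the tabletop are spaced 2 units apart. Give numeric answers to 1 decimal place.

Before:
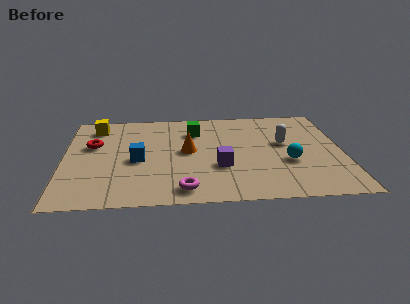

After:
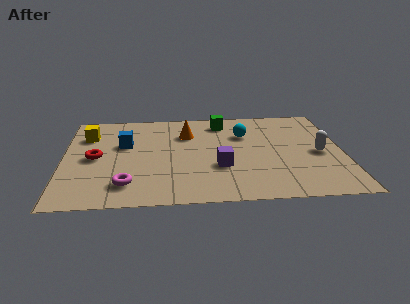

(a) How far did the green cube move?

1.3

The green cube moved from about (5.0, 5.5) to (6.1, 6.2), a distance of √(1.1² + 0.7²) ≈ 1.3.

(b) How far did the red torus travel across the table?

1.0

From (1.1, 4.6) to (1.2, 3.6), the red torus covered √(0.1² + 1.0²) ≈ 1.0 units.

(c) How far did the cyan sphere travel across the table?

2.8

The cyan sphere moved from about (8.5, 2.8) to (6.9, 5.1), a distance of √(1.6² + 2.3²) ≈ 2.8.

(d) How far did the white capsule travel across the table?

1.6

The white capsule moved from about (8.4, 4.3) to (9.7, 3.4), a distance of √(1.3² + 0.9²) ≈ 1.6.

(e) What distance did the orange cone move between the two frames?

1.4

The orange cone moved from about (4.7, 3.9) to (4.7, 5.3), a distance of √(0.0² + 1.4²) ≈ 1.4.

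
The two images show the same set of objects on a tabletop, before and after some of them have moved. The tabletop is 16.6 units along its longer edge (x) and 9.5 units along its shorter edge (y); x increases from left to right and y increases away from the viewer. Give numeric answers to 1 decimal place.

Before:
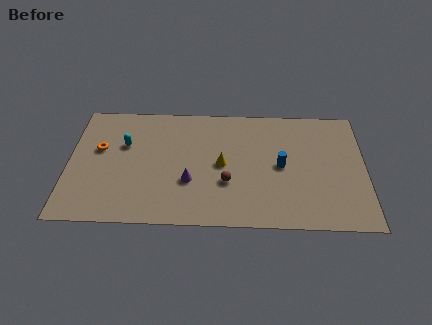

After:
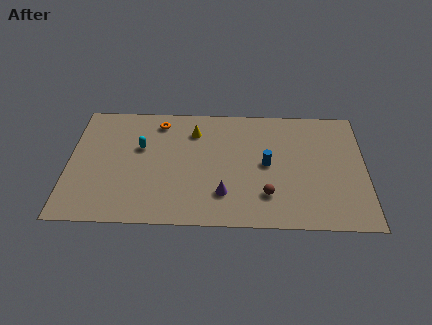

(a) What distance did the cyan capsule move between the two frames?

0.9

The cyan capsule moved from about (3.1, 6.1) to (4.0, 5.9), a distance of √(0.9² + 0.2²) ≈ 0.9.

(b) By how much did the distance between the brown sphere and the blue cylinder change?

-0.9

Before: roughly 3.3 units apart; after: 2.4. That's 0.9 units closer together.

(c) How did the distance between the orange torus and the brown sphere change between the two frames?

+0.7

Before: roughly 7.6 units apart; after: 8.3. That's 0.7 units further apart.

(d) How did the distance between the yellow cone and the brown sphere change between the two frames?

+5.0

They were about 1.4 units apart before and 6.4 after — 5.0 units further apart.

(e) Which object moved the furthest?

the orange torus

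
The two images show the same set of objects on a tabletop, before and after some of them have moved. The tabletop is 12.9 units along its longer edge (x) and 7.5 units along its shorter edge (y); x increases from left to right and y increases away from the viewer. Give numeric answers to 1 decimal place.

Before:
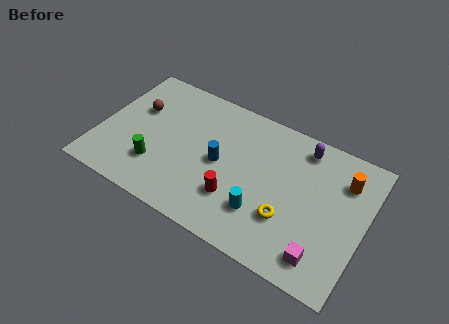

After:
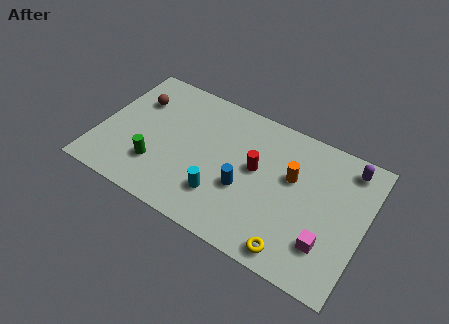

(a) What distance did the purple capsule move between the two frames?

2.2

From (9.6, 6.4) to (11.8, 6.4), the purple capsule covered √(2.2² + 0.0²) ≈ 2.2 units.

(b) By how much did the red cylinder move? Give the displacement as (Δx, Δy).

(0.7, 2.0)

The red cylinder started near (6.9, 2.2) and ended near (7.6, 4.2).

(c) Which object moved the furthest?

the orange cylinder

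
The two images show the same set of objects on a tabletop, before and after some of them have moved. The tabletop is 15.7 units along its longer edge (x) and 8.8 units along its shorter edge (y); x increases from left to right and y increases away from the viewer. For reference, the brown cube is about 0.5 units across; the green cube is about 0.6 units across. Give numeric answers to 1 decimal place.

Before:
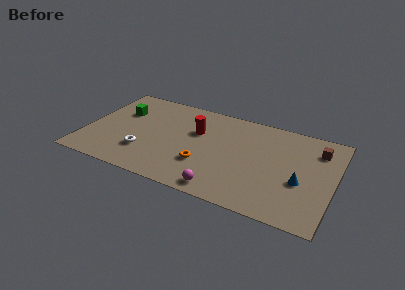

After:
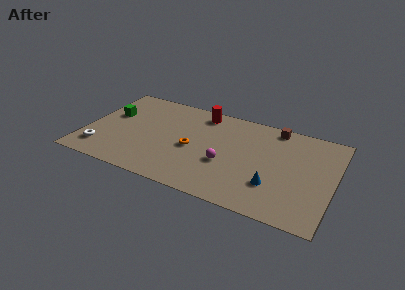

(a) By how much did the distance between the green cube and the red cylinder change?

+1.1

The distance was about 4.9 in the first image and 6.0 in the second, so they moved 1.1 units further apart.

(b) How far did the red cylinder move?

1.9

The red cylinder was near (6.9, 5.7) before and (7.0, 7.6) after, so it travelled √(0.1² + 1.9²) ≈ 1.9 units.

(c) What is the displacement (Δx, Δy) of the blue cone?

(-1.6, -0.9)

The blue cone started near (13.7, 3.5) and ended near (12.1, 2.6).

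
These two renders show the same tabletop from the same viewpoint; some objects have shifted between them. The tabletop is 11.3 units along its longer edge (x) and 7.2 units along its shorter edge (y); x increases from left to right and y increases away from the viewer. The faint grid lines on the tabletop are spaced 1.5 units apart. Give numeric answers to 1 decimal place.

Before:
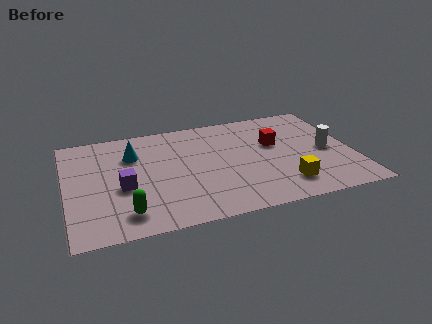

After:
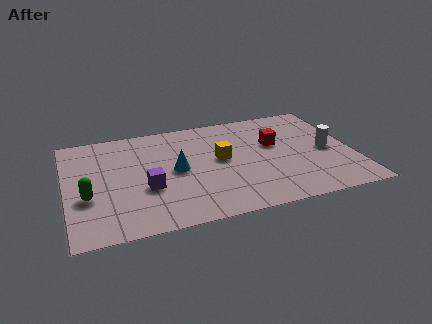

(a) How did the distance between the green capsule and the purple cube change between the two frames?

+0.6

They were about 1.7 units apart before and 2.3 after — 0.6 units further apart.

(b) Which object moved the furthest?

the yellow cube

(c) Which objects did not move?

the white cylinder and the red cube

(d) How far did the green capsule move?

2.0

The green capsule moved from about (2.2, 1.3) to (0.8, 2.7), a distance of √(1.4² + 1.4²) ≈ 2.0.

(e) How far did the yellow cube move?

3.3

The yellow cube was near (8.4, 1.5) before and (6.1, 3.9) after, so it travelled √(2.3² + 2.4²) ≈ 3.3 units.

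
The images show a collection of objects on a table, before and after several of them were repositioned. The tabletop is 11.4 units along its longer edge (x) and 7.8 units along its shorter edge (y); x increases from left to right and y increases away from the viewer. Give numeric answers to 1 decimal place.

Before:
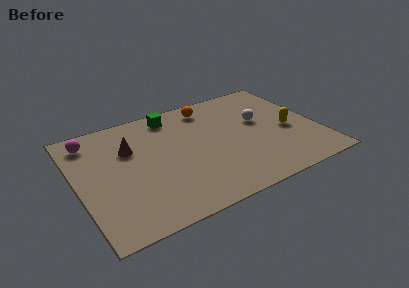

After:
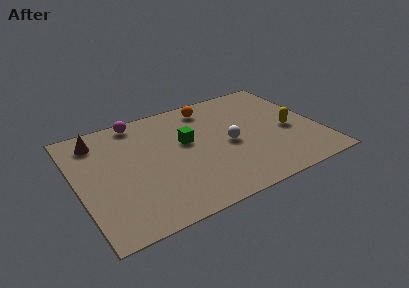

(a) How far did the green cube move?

2.1

From (4.8, 6.7) to (5.2, 4.6), the green cube covered √(0.4² + 2.1²) ≈ 2.1 units.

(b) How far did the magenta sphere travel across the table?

2.4

From (0.9, 6.5) to (3.2, 7.0), the magenta sphere covered √(2.3² + 0.5²) ≈ 2.4 units.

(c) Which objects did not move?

the orange sphere and the yellow capsule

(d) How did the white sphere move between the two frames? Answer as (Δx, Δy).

(-1.7, -1.0)

From the two frames, the white sphere sits at roughly (8.8, 4.6) before and (7.1, 3.6) after.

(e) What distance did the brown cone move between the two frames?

1.8

From (2.6, 5.2) to (1.2, 6.4), the brown cone covered √(1.4² + 1.2²) ≈ 1.8 units.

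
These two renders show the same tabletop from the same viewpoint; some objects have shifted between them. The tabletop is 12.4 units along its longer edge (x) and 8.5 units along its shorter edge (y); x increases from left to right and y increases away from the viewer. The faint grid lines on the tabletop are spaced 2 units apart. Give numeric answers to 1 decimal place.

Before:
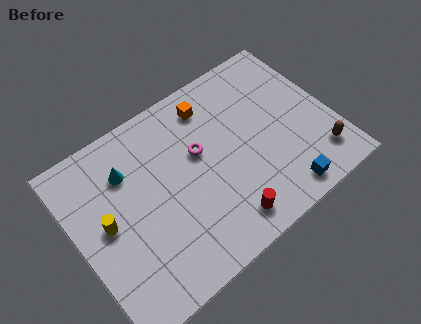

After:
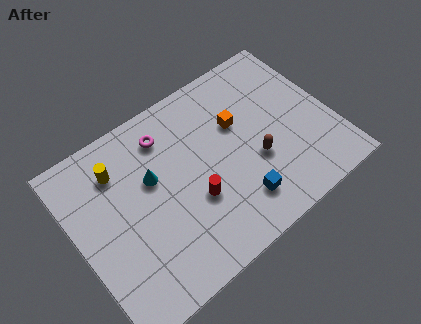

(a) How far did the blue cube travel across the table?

2.2

The blue cube moved from about (9.3, 1.0) to (7.3, 1.8), a distance of √(2.0² + 0.8²) ≈ 2.2.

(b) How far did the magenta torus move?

2.1

The magenta torus moved from about (6.1, 5.1) to (4.8, 6.8), a distance of √(1.3² + 1.7²) ≈ 2.1.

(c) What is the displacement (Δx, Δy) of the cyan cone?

(1.0, -1.0)

The cyan cone was at about (2.8, 6.2) and moved to about (3.8, 5.2).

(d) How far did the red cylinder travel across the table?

2.1

The red cylinder was near (6.5, 1.3) before and (5.4, 3.1) after, so it travelled √(1.1² + 1.8²) ≈ 2.1 units.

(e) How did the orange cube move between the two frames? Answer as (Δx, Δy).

(1.0, -1.6)

The orange cube was at about (7.1, 7.0) and moved to about (8.1, 5.4).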